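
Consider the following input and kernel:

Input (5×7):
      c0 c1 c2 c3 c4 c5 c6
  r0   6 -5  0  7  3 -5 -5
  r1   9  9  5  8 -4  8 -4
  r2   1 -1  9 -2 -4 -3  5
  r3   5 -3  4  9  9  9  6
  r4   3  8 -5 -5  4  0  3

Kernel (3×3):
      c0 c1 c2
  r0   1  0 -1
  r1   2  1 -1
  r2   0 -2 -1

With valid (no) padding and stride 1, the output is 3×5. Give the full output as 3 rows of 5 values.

Output[0,0]: The receptive field on the input at this output position is [6 -5 0 / 9 9 5 / 1 -1 9]. Elementwise product with the kernel and sum: 6·1 + 0·-1 + 9·2 + 9·1 + 5·-1 + -1·-2 + 9·-1.
Output[0,1]: The receptive field on the input at this output position is [-5 0 7 / 9 5 8 / -1 9 -2]. Elementwise product with the kernel and sum: -5·1 + 7·-1 + 9·2 + 5·1 + 8·-1 + 9·-2 + -2·-1.

21 -13 27 27 13
-2 -7 2 -32 -40
-16 5 27 11 9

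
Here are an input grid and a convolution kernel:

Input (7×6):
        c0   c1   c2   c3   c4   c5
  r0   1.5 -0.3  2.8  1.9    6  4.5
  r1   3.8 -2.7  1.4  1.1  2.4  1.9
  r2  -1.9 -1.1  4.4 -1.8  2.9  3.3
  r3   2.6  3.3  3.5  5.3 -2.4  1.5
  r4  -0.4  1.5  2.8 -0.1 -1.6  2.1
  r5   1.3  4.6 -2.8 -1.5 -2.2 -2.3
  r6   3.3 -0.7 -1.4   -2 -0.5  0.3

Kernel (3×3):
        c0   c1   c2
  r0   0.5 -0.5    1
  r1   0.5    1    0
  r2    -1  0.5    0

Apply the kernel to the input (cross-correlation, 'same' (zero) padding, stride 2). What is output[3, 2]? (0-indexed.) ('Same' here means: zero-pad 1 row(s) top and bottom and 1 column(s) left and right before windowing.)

-3.45

The receptive field on the zero-padded input at this output position is [-1.5 -2.2 -2.3 / -2 -0.5 0.3 / 0 0 0]. Elementwise product with the kernel and sum: -1.5·0.5 + -2.2·-0.5 + -2.3·1 + -2·0.5 + -0.5·1 + 0·-1 + 0·0.5.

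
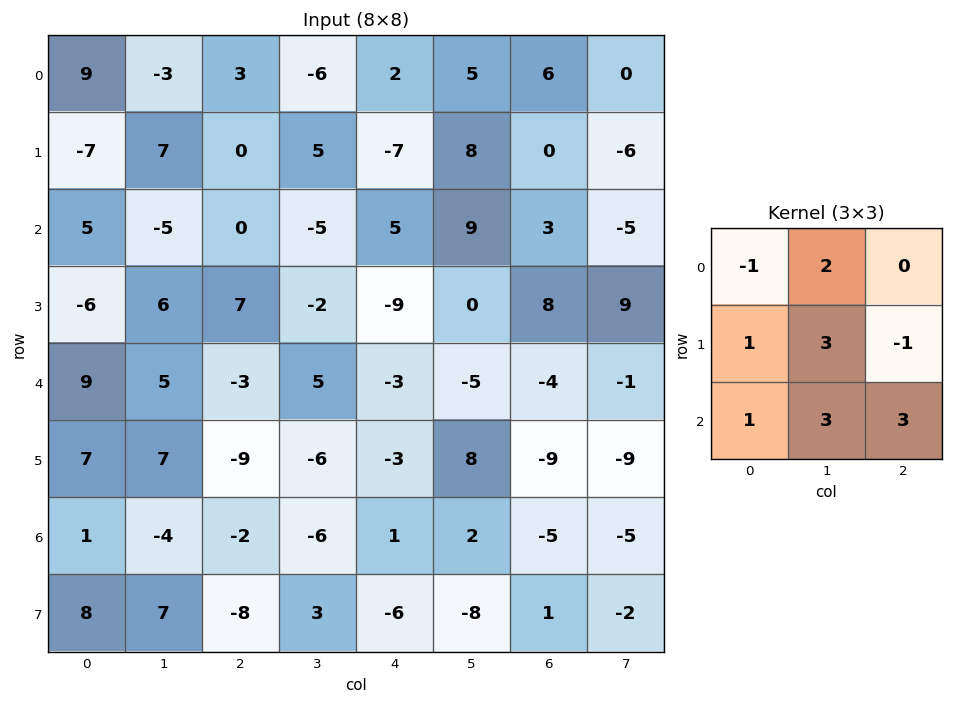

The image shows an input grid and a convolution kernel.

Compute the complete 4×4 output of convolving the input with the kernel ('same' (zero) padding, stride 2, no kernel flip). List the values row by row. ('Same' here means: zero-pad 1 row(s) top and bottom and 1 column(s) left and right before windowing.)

Output[0,0]: The receptive field on the zero-padded input at this output position is [0 0 0 / 0 9 -3 / 0 -7 7]. Elementwise product with the kernel and sum: 0·-1 + 0·2 + 0·1 + 9·3 + -3·-1 + 0·1 + -7·3 + 7·3.

30 34 3 13
6 14 -47 66
52 -39 -6 -46
66 -37 -44 -45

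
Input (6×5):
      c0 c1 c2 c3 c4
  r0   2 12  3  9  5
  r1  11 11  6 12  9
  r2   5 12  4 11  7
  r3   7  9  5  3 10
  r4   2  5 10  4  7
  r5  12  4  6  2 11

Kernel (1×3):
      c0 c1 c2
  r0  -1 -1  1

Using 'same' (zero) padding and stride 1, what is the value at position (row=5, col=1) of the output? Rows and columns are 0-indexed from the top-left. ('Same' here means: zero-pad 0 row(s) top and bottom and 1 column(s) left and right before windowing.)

The receptive field on the zero-padded input at this output position is [12 4 6]. Elementwise product with the kernel and sum: 12·-1 + 4·-1 + 6·1.

-10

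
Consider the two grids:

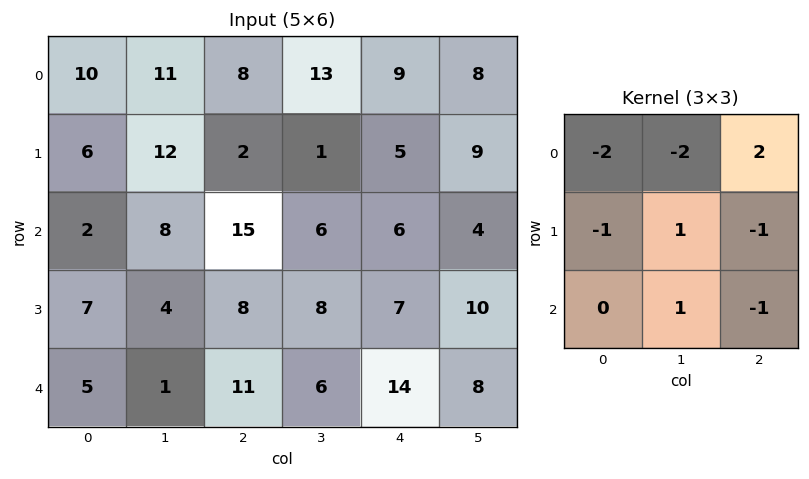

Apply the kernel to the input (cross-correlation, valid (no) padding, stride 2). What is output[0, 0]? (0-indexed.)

The receptive field on the input at this output position is [10 11 8 / 6 12 2 / 2 8 15]. Elementwise product with the kernel and sum: 10·-2 + 11·-2 + 8·2 + 6·-1 + 12·1 + 2·-1 + 8·1 + 15·-1.

-29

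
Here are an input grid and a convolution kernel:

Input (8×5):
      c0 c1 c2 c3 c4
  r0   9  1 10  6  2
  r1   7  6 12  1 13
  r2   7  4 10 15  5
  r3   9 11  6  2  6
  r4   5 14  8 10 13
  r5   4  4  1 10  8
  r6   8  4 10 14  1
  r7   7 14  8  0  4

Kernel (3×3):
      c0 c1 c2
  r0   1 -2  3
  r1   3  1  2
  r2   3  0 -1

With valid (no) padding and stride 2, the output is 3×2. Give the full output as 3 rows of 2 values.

Output[0,0]: The receptive field on the input at this output position is [9 1 10 / 7 6 12 / 7 4 10]. Elementwise product with the kernel and sum: 9·1 + 1·-2 + 10·3 + 7·3 + 6·1 + 12·2 + 7·3 + 10·-1.
Output[0,1]: The receptive field on the input at this output position is [10 6 2 / 12 1 13 / 10 15 5]. Elementwise product with the kernel and sum: 10·1 + 6·-2 + 2·3 + 12·3 + 1·1 + 13·2 + 10·3 + 5·-1.

99 92
86 38
33 85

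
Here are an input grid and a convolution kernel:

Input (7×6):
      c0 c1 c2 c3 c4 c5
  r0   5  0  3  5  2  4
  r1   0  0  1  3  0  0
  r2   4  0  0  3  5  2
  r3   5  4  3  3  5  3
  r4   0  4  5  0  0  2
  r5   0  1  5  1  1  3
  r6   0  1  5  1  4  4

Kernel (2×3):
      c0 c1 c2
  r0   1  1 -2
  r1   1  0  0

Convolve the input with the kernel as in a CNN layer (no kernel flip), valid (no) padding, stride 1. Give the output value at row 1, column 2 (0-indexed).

The receptive field on the input at this output position is [1 3 0 / 0 3 5]. Elementwise product with the kernel and sum: 1·1 + 3·1 + 0·-2 + 0·1.

4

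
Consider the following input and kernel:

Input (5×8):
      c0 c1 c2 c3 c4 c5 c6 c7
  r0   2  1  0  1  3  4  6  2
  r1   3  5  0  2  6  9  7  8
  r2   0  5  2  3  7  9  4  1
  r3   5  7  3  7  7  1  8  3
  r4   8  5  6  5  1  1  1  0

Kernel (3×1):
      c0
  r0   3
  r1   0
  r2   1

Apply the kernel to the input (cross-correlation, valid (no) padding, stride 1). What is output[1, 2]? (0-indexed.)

3

The receptive field on the input at this output position is [0 / 2 / 3]. Elementwise product with the kernel and sum: 0·3 + 3·1.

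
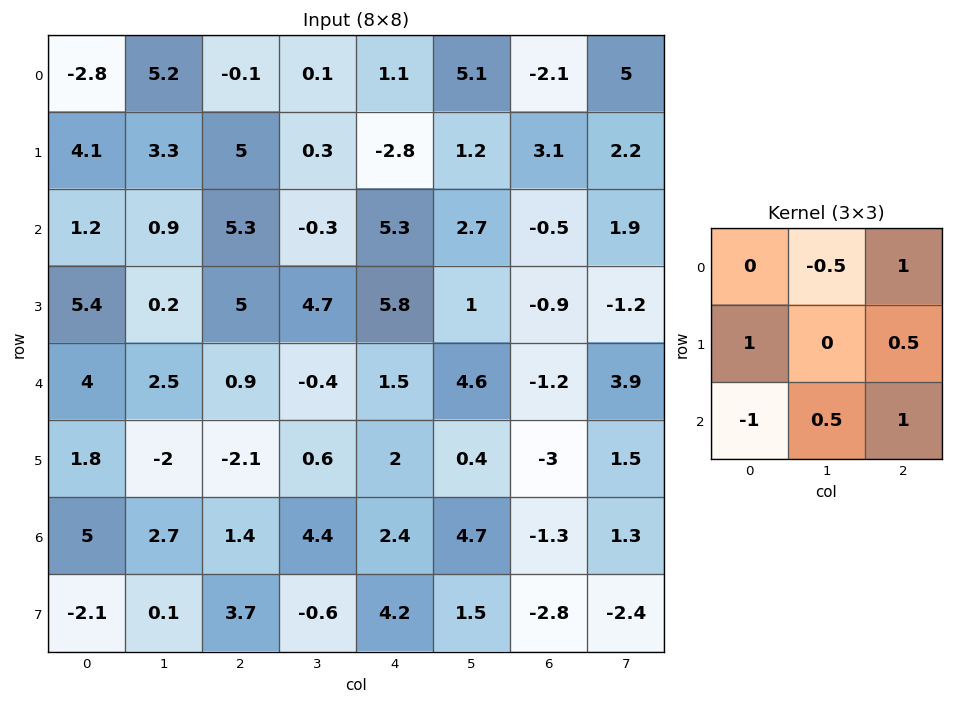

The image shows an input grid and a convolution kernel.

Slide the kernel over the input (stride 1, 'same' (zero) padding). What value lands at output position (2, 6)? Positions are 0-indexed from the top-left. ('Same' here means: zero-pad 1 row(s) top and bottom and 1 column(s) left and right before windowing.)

1.65

The receptive field on the zero-padded input at this output position is [1.2 3.1 2.2 / 2.7 -0.5 1.9 / 1 -0.9 -1.2]. Elementwise product with the kernel and sum: 3.1·-0.5 + 2.2·1 + 2.7·1 + 1.9·0.5 + 1·-1 + -0.9·0.5 + -1.2·1.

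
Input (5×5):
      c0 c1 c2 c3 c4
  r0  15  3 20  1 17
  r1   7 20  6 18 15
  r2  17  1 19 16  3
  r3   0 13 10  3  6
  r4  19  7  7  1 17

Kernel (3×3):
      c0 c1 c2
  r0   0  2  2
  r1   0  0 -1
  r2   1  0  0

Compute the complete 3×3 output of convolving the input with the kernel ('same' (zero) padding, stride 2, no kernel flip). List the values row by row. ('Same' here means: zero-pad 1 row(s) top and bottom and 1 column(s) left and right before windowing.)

Output[0,0]: The receptive field on the zero-padded input at this output position is [0 0 0 / 0 15 3 / 0 7 20]. Elementwise product with the kernel and sum: 0·2 + 0·2 + 3·-1 + 0·1.
Output[0,1]: The receptive field on the zero-padded input at this output position is [0 0 0 / 3 20 1 / 20 6 18]. Elementwise product with the kernel and sum: 0·2 + 0·2 + 1·-1 + 20·1.

-3 19 18
53 45 33
19 25 12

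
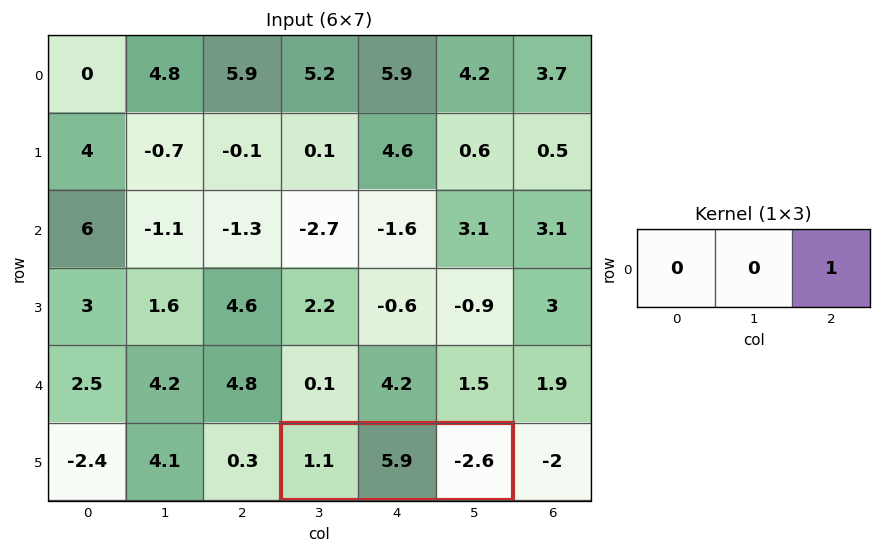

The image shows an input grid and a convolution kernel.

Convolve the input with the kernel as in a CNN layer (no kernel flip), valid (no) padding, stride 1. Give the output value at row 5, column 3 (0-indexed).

-2.6

The receptive field on the input at this output position is [1.1 5.9 -2.6]. Elementwise product with the kernel and sum: -2.6·1.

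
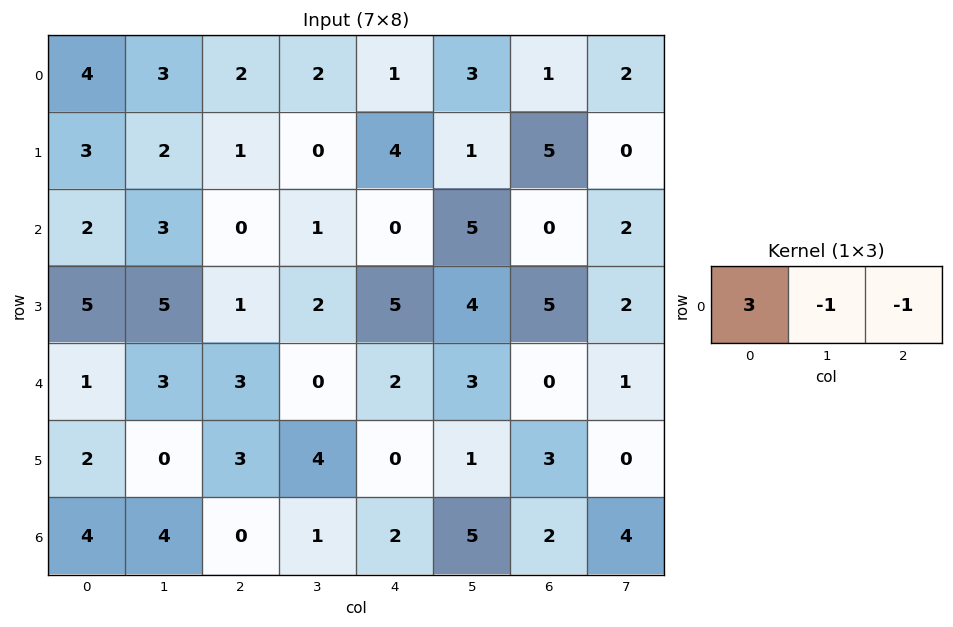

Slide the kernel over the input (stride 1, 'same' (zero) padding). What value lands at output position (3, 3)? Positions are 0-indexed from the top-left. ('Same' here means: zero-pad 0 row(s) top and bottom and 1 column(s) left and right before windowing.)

The receptive field on the zero-padded input at this output position is [1 2 5]. Elementwise product with the kernel and sum: 1·3 + 2·-1 + 5·-1.

-4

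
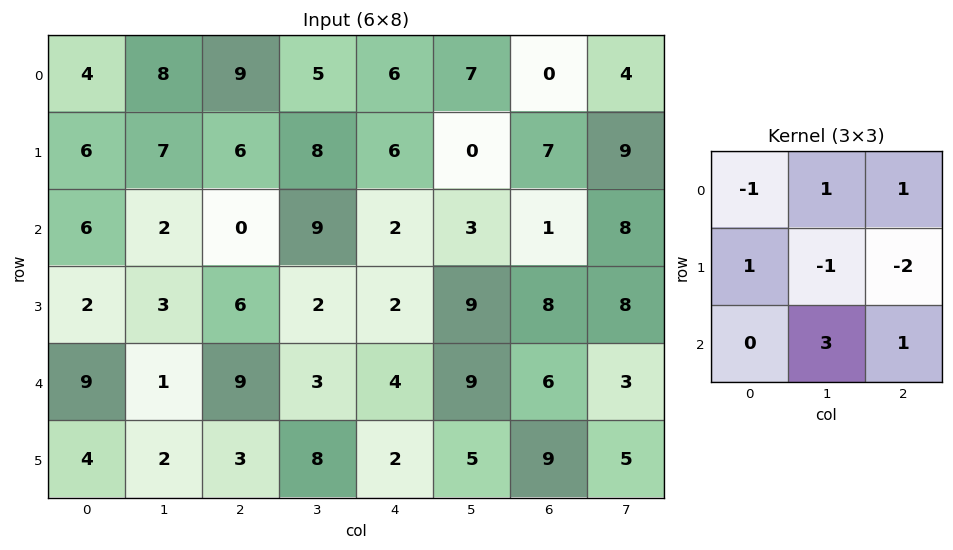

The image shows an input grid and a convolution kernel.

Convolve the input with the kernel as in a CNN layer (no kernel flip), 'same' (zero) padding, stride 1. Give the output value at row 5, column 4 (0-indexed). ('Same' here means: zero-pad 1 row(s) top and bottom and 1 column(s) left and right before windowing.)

The receptive field on the zero-padded input at this output position is [3 4 9 / 8 2 5 / 0 0 0]. Elementwise product with the kernel and sum: 3·-1 + 4·1 + 9·1 + 8·1 + 2·-1 + 5·-2 + 0·3 + 0·1.

6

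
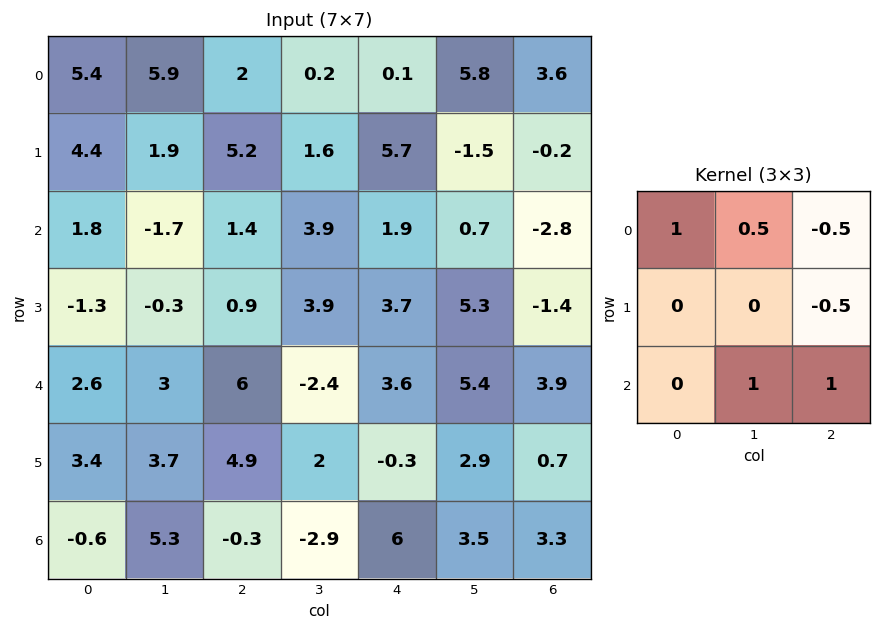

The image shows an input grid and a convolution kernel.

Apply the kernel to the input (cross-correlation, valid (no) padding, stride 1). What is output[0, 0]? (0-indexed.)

4.45

The receptive field on the input at this output position is [5.4 5.9 2 / 4.4 1.9 5.2 / 1.8 -1.7 1.4]. Elementwise product with the kernel and sum: 5.4·1 + 5.9·0.5 + 2·-0.5 + 5.2·-0.5 + -1.7·1 + 1.4·1.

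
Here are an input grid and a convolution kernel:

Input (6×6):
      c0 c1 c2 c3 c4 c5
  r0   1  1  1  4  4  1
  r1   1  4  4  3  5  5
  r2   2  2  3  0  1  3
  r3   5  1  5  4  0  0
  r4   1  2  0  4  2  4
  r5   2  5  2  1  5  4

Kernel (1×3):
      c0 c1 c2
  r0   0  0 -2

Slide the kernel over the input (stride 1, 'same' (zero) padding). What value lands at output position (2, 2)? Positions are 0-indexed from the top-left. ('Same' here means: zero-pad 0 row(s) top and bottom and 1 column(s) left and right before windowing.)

The receptive field on the zero-padded input at this output position is [2 3 0]. Elementwise product with the kernel and sum: 0·-2.

0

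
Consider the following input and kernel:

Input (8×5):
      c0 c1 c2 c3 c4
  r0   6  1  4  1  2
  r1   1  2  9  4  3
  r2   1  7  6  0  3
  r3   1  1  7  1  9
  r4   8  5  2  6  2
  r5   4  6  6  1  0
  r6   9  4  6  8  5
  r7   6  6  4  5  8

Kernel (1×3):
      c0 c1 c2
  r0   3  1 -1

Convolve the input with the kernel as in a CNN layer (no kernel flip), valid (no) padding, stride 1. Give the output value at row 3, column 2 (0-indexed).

The receptive field on the input at this output position is [7 1 9]. Elementwise product with the kernel and sum: 7·3 + 1·1 + 9·-1.

13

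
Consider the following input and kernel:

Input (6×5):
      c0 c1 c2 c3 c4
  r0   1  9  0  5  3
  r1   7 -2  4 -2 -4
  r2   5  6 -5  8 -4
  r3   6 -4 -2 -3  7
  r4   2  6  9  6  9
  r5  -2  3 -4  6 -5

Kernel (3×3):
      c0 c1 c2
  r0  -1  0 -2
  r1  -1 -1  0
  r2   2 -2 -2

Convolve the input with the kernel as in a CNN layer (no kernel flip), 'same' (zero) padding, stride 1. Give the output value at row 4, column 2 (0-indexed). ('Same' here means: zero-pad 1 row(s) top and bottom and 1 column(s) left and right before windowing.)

The receptive field on the zero-padded input at this output position is [-4 -2 -3 / 6 9 6 / 3 -4 6]. Elementwise product with the kernel and sum: -4·-1 + -3·-2 + 6·-1 + 9·-1 + 3·2 + -4·-2 + 6·-2.

-3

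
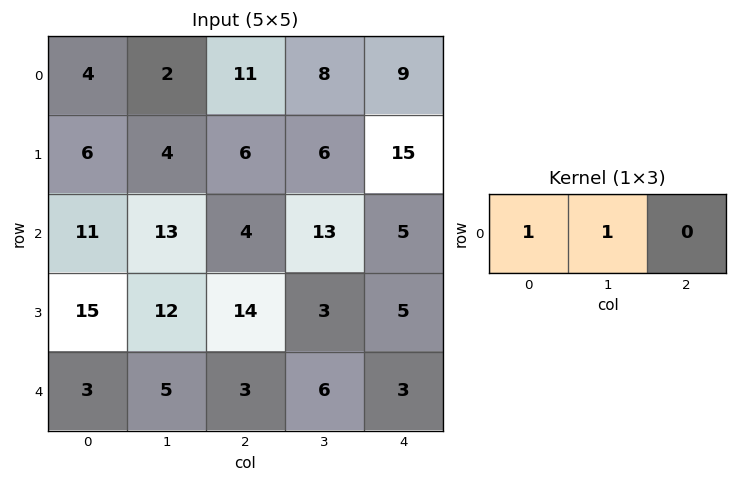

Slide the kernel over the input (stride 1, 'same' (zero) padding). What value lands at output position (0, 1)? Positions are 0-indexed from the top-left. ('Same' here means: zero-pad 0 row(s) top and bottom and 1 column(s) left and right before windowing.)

The receptive field on the zero-padded input at this output position is [4 2 11]. Elementwise product with the kernel and sum: 4·1 + 2·1.

6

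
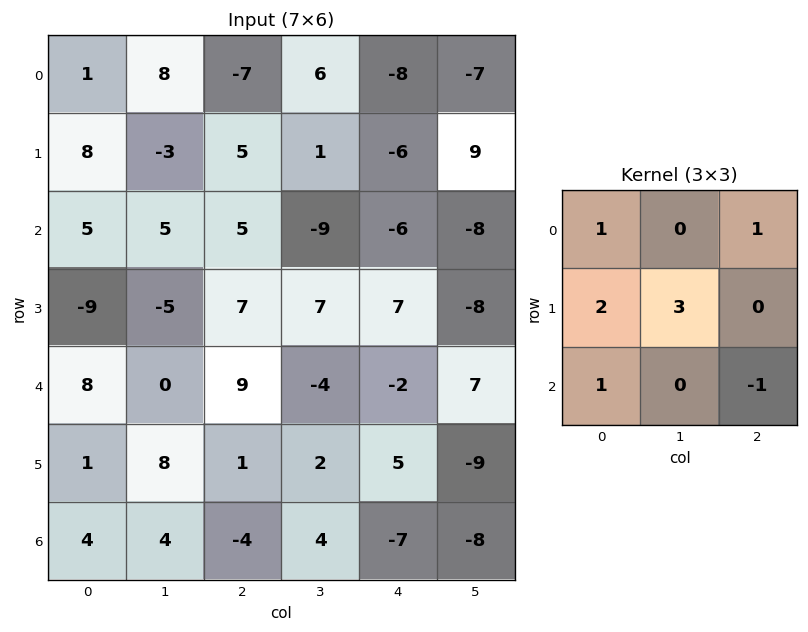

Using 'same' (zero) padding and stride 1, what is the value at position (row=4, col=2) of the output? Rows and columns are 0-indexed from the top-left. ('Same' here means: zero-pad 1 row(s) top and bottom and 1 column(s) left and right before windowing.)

35

The receptive field on the zero-padded input at this output position is [-5 7 7 / 0 9 -4 / 8 1 2]. Elementwise product with the kernel and sum: -5·1 + 7·1 + 0·2 + 9·3 + 8·1 + 2·-1.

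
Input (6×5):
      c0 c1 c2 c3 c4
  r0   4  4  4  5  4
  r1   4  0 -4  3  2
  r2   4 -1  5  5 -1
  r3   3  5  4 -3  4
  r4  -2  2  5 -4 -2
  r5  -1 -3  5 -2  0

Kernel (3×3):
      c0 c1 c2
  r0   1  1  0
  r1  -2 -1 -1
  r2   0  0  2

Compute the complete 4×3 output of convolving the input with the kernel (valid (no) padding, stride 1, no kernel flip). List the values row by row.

Output[0,0]: The receptive field on the input at this output position is [4 4 4 / 4 0 -4 / 4 -1 5]. Elementwise product with the kernel and sum: 4·1 + 4·1 + 4·-2 + 0·-1 + -4·-1 + 5·2.
Output[0,1]: The receptive field on the input at this output position is [4 4 5 / 0 -4 3 / -1 5 5]. Elementwise product with the kernel and sum: 4·1 + 4·1 + 0·-2 + -4·-1 + 3·-1 + 5·2.

14 19 10
0 -18 -7
-2 -15 -3
15 0 -3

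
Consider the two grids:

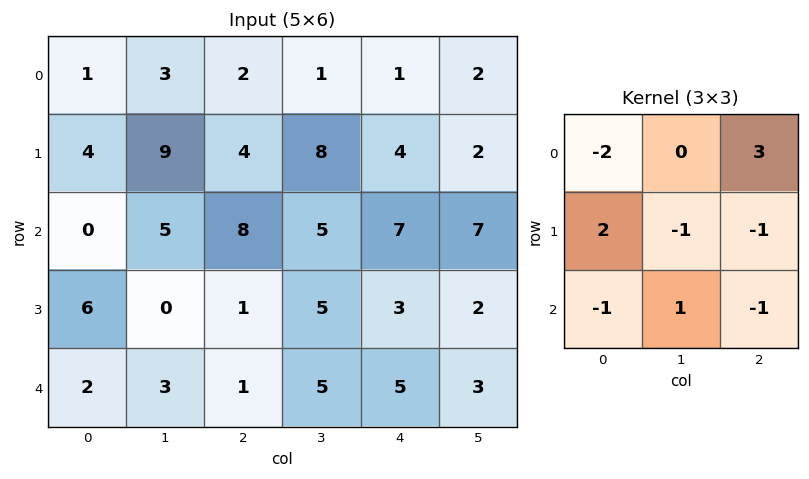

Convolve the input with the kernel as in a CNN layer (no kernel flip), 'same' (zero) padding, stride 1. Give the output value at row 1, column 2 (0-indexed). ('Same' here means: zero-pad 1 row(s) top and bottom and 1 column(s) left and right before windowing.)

1

The receptive field on the zero-padded input at this output position is [3 2 1 / 9 4 8 / 5 8 5]. Elementwise product with the kernel and sum: 3·-2 + 1·3 + 9·2 + 4·-1 + 8·-1 + 5·-1 + 8·1 + 5·-1.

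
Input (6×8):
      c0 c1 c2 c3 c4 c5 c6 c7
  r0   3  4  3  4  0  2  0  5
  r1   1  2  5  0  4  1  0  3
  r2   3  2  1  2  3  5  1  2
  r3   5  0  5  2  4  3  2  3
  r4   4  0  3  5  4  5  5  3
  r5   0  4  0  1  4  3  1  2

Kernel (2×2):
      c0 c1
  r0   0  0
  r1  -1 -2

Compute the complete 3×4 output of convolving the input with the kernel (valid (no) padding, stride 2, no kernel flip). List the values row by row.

-5 -5 -6 -6
-5 -9 -10 -8
-8 -2 -10 -5

Output[0,0]: The receptive field on the input at this output position is [3 4 / 1 2]. Elementwise product with the kernel and sum: 1·-1 + 2·-2.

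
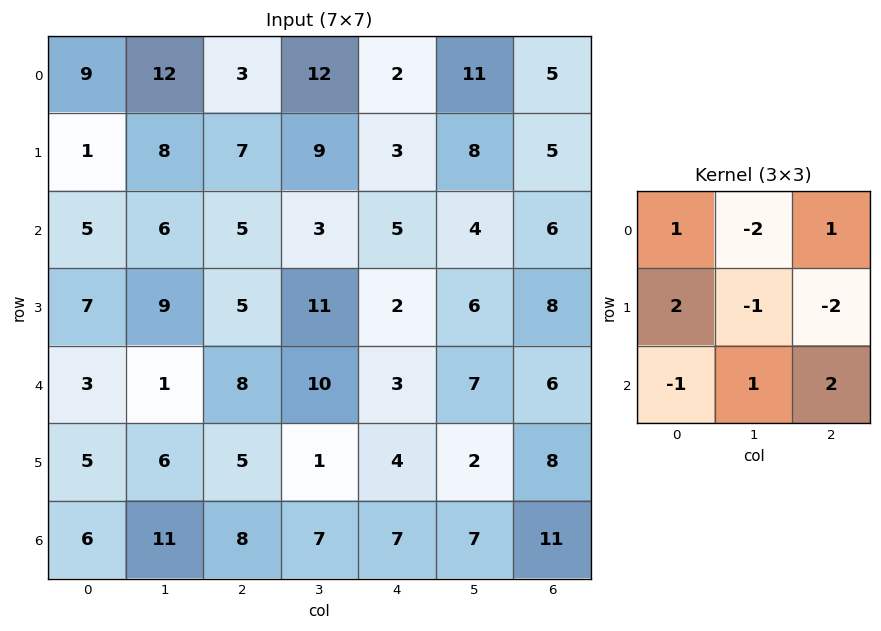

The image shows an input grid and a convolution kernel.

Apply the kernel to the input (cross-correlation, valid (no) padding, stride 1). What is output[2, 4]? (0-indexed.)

1

The receptive field on the input at this output position is [5 4 6 / 2 6 8 / 3 7 6]. Elementwise product with the kernel and sum: 5·1 + 4·-2 + 6·1 + 2·2 + 6·-1 + 8·-2 + 3·-1 + 7·1 + 6·2.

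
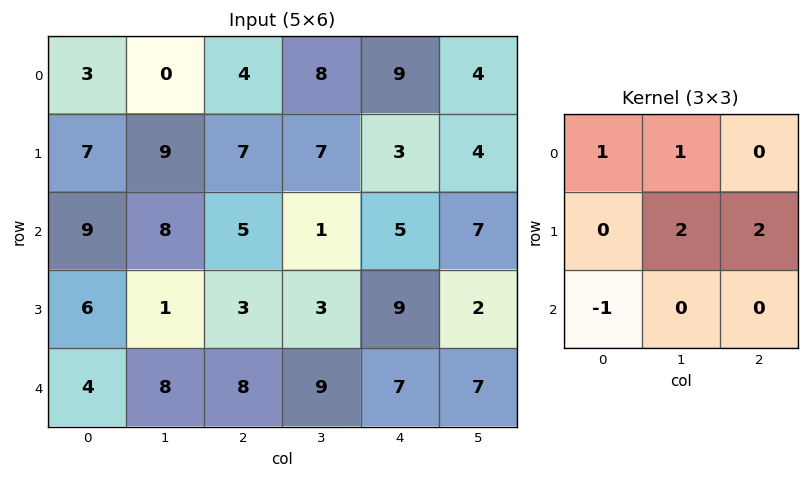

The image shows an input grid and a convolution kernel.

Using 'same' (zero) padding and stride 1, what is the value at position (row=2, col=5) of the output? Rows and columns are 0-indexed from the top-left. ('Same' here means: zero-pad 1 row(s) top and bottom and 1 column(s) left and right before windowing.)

12

The receptive field on the zero-padded input at this output position is [3 4 0 / 5 7 0 / 9 2 0]. Elementwise product with the kernel and sum: 3·1 + 4·1 + 7·2 + 0·2 + 9·-1.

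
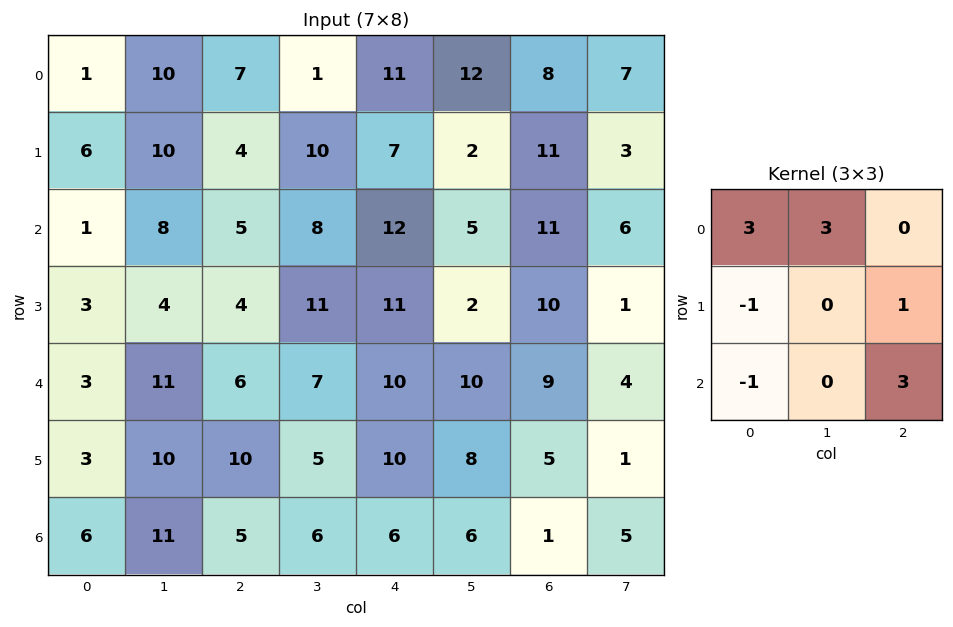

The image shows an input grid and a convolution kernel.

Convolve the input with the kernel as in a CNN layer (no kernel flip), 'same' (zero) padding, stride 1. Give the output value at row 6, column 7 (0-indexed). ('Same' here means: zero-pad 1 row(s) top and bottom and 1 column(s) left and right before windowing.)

The receptive field on the zero-padded input at this output position is [5 1 0 / 1 5 0 / 0 0 0]. Elementwise product with the kernel and sum: 5·3 + 1·3 + 1·-1 + 0·1 + 0·-1 + 0·3.

17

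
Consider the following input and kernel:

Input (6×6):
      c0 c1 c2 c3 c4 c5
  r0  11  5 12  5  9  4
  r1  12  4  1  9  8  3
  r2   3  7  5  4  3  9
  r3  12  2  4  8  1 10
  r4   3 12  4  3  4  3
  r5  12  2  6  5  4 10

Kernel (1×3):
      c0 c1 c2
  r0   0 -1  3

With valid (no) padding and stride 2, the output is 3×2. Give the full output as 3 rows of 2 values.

Output[0,0]: The receptive field on the input at this output position is [11 5 12]. Elementwise product with the kernel and sum: 5·-1 + 12·3.
Output[0,1]: The receptive field on the input at this output position is [12 5 9]. Elementwise product with the kernel and sum: 5·-1 + 9·3.

31 22
8 5
0 9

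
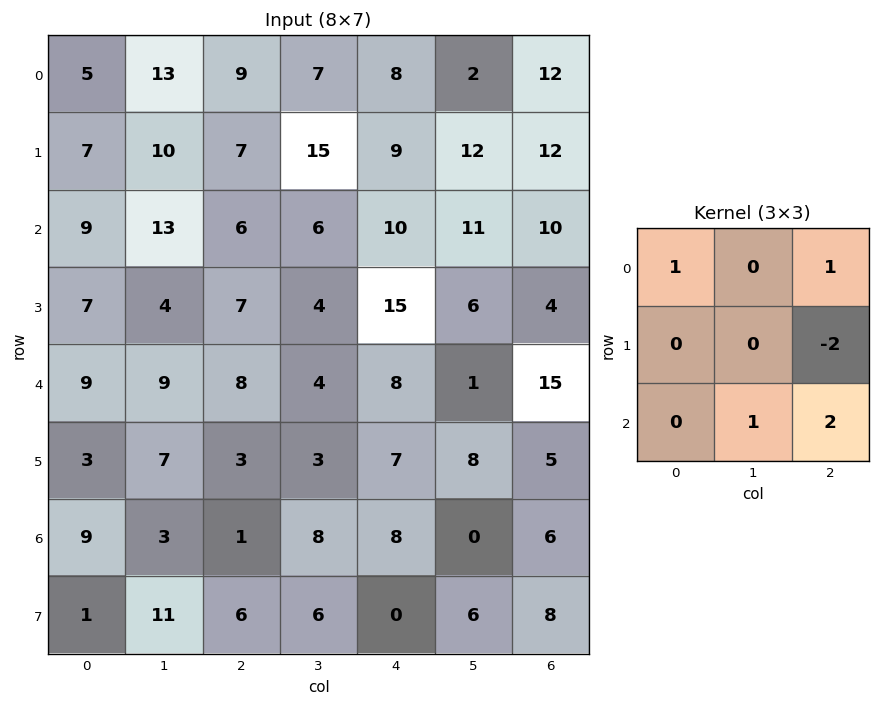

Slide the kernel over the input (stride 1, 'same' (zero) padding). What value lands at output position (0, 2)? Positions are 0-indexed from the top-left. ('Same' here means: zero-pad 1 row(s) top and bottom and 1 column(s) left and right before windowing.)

The receptive field on the zero-padded input at this output position is [0 0 0 / 13 9 7 / 10 7 15]. Elementwise product with the kernel and sum: 0·1 + 0·1 + 7·-2 + 7·1 + 15·2.

23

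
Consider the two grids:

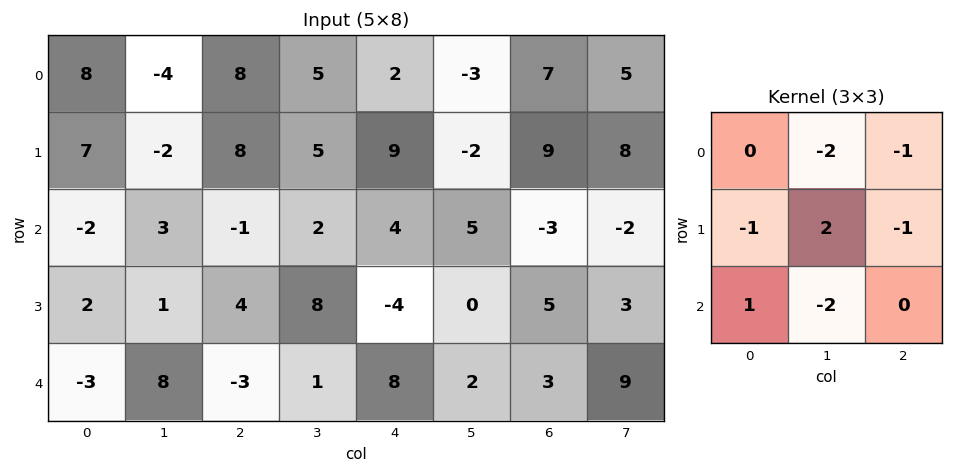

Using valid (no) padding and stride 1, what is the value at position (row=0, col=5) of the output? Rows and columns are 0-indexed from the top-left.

4

The receptive field on the input at this output position is [-3 7 5 / -2 9 8 / 5 -3 -2]. Elementwise product with the kernel and sum: 7·-2 + 5·-1 + -2·-1 + 9·2 + 8·-1 + 5·1 + -3·-2.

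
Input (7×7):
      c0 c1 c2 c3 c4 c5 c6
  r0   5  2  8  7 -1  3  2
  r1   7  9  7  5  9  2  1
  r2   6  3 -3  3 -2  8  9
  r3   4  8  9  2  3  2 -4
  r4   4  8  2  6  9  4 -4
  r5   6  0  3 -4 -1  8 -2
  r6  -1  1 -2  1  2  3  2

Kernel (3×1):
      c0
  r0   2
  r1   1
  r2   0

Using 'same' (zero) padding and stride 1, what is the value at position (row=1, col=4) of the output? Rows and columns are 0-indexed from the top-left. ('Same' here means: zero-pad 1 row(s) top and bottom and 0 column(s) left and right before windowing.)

7

The receptive field on the zero-padded input at this output position is [-1 / 9 / -2]. Elementwise product with the kernel and sum: -1·2 + 9·1.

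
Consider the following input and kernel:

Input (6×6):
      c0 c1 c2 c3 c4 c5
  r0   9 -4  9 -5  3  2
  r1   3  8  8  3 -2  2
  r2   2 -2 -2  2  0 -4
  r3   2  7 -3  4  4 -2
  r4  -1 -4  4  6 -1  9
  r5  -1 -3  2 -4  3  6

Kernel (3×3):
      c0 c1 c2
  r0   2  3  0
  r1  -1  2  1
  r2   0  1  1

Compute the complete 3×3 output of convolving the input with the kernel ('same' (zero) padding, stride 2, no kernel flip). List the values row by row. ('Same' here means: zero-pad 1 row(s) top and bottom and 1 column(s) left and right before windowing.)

Output[0,0]: The receptive field on the zero-padded input at this output position is [0 0 0 / 0 9 -4 / 0 3 8]. Elementwise product with the kernel and sum: 0·2 + 0·3 + 0·-1 + 9·2 + -4·1 + 3·1 + 8·1.
Output[0,1]: The receptive field on the zero-padded input at this output position is [0 0 0 / -4 9 -5 / 8 8 3]. Elementwise product with the kernel and sum: 0·2 + 0·3 + -4·-1 + 9·2 + -5·1 + 8·1 + 3·1.

25 28 13
20 41 -4
-4 21 30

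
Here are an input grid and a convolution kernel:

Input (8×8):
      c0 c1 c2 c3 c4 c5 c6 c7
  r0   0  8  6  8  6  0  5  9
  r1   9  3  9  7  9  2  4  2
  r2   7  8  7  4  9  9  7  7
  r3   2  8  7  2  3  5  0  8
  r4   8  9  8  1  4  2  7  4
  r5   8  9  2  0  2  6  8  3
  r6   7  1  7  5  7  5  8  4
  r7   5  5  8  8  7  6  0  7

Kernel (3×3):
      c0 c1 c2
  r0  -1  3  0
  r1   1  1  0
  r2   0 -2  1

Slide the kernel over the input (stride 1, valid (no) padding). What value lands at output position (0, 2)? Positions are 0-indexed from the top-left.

The receptive field on the input at this output position is [6 8 6 / 9 7 9 / 7 4 9]. Elementwise product with the kernel and sum: 6·-1 + 8·3 + 9·1 + 7·1 + 4·-2 + 9·1.

35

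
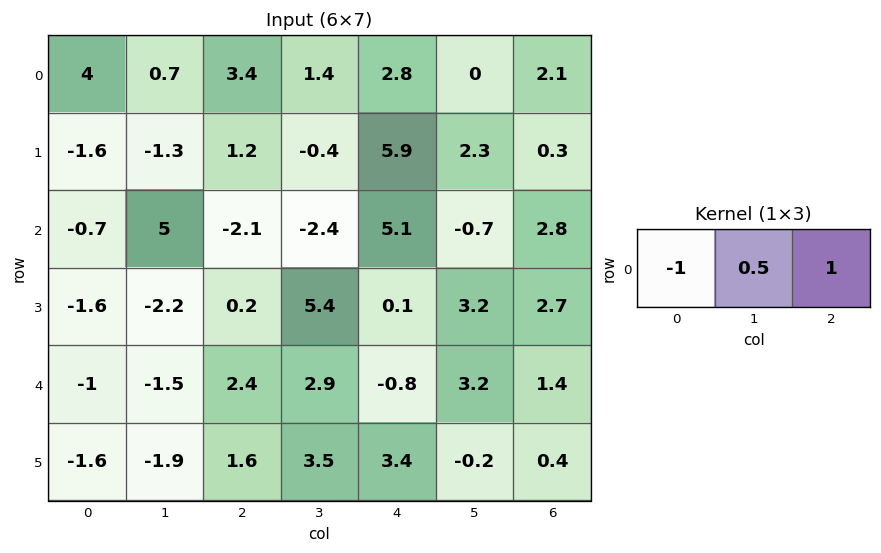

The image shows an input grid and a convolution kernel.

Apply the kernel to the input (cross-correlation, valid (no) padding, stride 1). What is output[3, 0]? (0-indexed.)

0.7

The receptive field on the input at this output position is [-1.6 -2.2 0.2]. Elementwise product with the kernel and sum: -1.6·-1 + -2.2·0.5 + 0.2·1.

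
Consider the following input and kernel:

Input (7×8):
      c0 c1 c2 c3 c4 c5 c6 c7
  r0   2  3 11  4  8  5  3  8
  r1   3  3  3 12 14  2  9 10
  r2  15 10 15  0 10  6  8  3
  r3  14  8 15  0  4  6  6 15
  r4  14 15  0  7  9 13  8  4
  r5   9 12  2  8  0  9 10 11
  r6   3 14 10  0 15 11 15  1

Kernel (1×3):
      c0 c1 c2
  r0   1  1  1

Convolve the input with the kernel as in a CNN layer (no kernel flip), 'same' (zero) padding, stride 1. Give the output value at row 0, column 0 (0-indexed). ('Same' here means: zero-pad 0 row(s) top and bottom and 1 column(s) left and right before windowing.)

The receptive field on the zero-padded input at this output position is [0 2 3]. Elementwise product with the kernel and sum: 0·1 + 2·1 + 3·1.

5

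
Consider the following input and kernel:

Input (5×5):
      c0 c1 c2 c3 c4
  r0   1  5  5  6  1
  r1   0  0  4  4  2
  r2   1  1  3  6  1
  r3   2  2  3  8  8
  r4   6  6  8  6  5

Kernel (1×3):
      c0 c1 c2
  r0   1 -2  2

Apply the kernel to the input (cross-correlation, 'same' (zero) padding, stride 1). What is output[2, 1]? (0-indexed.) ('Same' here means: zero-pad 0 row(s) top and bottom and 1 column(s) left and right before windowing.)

The receptive field on the zero-padded input at this output position is [1 1 3]. Elementwise product with the kernel and sum: 1·1 + 1·-2 + 3·2.

5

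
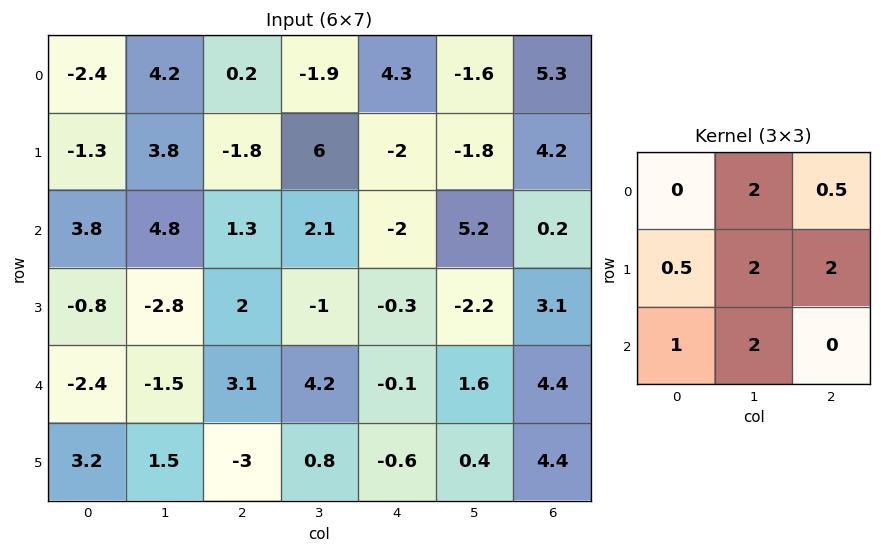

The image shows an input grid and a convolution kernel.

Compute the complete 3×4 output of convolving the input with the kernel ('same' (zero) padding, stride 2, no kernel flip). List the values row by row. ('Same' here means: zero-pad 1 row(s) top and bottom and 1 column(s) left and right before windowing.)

Output[0,0]: The receptive field on the zero-padded input at this output position is [0 0 0 / 0 -2.4 4.2 / 0 -1.3 3.8]. Elementwise product with the kernel and sum: 0·2 + 0·0.5 + 0·0.5 + -2.4·2 + 4.2·2 + 0·1 + -1.3·2.
Output[0,1]: The receptive field on the zero-padded input at this output position is [0 0 0 / 4.2 0.2 -1.9 / 3.8 -1.8 6]. Elementwise product with the kernel and sum: 0·2 + 0·0.5 + 4.2·0.5 + 0.2·2 + -1.9·2 + 3.8·1 + -1.8·2.

1 -1.1 6.45 16.4
14.9 9.8 0.95 15.4
-4.4 12.85 3 25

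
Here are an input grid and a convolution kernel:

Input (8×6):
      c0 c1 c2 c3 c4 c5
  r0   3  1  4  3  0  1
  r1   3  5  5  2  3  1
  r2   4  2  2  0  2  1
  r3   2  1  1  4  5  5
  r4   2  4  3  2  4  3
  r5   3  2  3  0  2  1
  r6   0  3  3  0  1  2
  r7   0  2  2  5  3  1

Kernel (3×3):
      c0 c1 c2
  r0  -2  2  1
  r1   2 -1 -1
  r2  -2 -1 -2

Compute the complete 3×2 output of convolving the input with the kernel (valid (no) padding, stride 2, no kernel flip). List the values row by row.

Output[0,0]: The receptive field on the input at this output position is [3 1 4 / 3 5 5 / 4 2 2]. Elementwise product with the kernel and sum: 3·-2 + 1·2 + 4·1 + 3·2 + 5·-1 + 5·-1 + 4·-2 + 2·-1 + 2·-2.

-18 -5
-14 -25
-1 -2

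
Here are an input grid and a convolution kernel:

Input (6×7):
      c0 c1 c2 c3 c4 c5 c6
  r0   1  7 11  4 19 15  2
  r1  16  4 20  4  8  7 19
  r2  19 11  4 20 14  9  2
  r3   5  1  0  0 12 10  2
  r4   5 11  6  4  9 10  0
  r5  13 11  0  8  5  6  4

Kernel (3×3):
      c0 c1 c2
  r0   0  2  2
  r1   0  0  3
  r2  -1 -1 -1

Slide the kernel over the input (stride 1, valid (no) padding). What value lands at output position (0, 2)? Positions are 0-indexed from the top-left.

32

The receptive field on the input at this output position is [11 4 19 / 20 4 8 / 4 20 14]. Elementwise product with the kernel and sum: 4·2 + 19·2 + 8·3 + 4·-1 + 20·-1 + 14·-1.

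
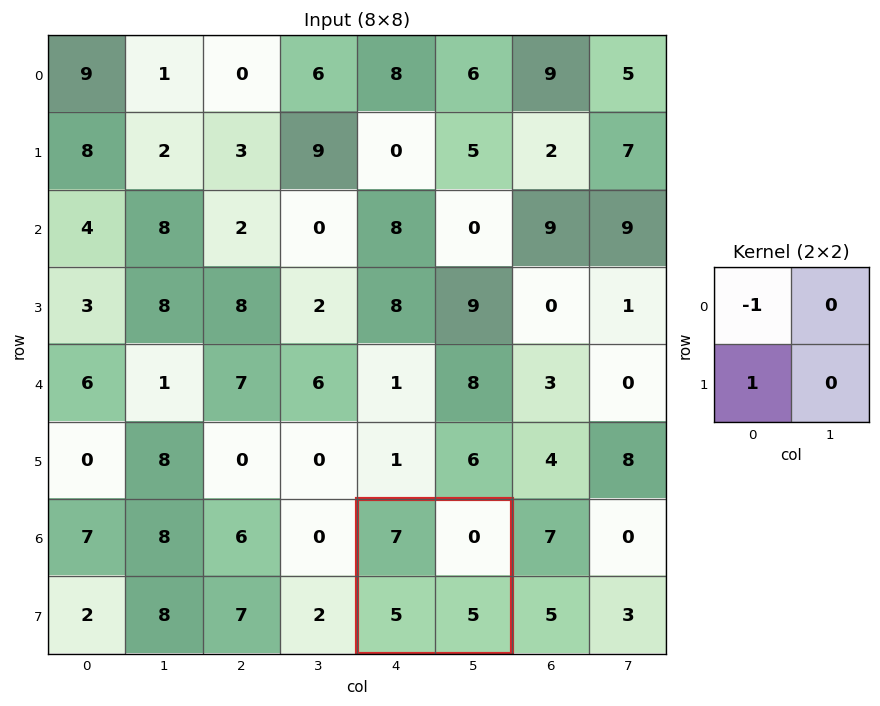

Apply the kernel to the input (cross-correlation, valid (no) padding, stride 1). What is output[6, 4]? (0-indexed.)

The receptive field on the input at this output position is [7 0 / 5 5]. Elementwise product with the kernel and sum: 7·-1 + 5·1.

-2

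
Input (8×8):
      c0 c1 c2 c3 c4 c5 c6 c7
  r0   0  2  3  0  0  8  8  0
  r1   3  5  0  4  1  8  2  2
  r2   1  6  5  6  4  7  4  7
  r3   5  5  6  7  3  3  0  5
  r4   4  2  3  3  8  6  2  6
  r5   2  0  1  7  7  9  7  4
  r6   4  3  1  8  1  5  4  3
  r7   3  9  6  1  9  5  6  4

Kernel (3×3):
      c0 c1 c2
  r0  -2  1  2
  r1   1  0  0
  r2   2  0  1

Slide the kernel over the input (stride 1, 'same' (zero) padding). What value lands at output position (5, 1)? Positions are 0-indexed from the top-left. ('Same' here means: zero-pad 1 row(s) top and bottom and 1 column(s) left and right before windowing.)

The receptive field on the zero-padded input at this output position is [4 2 3 / 2 0 1 / 4 3 1]. Elementwise product with the kernel and sum: 4·-2 + 2·1 + 3·2 + 2·1 + 4·2 + 1·1.

11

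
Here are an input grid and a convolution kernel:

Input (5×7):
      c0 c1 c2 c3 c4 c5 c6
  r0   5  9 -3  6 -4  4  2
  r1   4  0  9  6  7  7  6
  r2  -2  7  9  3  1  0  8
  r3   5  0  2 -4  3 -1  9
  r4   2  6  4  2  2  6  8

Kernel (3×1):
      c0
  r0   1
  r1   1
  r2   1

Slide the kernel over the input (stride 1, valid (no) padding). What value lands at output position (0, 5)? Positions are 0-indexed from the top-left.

The receptive field on the input at this output position is [4 / 7 / 0]. Elementwise product with the kernel and sum: 4·1 + 7·1 + 0·1.

11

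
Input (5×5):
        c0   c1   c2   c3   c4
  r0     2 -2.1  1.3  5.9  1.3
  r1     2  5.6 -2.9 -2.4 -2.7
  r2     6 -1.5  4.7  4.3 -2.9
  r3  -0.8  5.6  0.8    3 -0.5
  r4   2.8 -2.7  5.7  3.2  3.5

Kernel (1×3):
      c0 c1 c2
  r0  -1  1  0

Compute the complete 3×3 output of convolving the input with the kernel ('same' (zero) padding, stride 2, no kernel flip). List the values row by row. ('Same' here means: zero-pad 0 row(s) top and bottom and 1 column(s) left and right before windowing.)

2 3.4 -4.6
6 6.2 -7.2
2.8 8.4 0.3

Output[0,0]: The receptive field on the zero-padded input at this output position is [0 2 -2.1]. Elementwise product with the kernel and sum: 0·-1 + 2·1.
Output[0,1]: The receptive field on the zero-padded input at this output position is [-2.1 1.3 5.9]. Elementwise product with the kernel and sum: -2.1·-1 + 1.3·1.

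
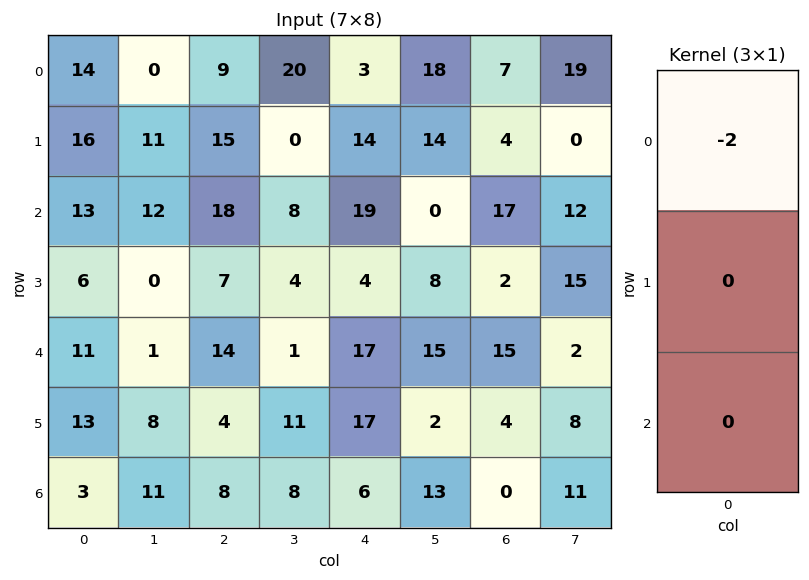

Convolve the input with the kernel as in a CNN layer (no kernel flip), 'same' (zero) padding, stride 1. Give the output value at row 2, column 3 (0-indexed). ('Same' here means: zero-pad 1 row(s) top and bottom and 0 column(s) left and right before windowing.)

The receptive field on the zero-padded input at this output position is [0 / 8 / 4]. Elementwise product with the kernel and sum: 0·-2.

0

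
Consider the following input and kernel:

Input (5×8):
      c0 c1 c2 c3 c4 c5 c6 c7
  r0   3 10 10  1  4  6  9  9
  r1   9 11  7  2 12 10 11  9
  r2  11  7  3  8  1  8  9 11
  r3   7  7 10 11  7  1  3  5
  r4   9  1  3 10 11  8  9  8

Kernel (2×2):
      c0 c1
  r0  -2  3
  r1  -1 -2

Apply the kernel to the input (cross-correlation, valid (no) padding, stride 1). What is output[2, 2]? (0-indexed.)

The receptive field on the input at this output position is [3 8 / 10 11]. Elementwise product with the kernel and sum: 3·-2 + 8·3 + 10·-1 + 11·-2.

-14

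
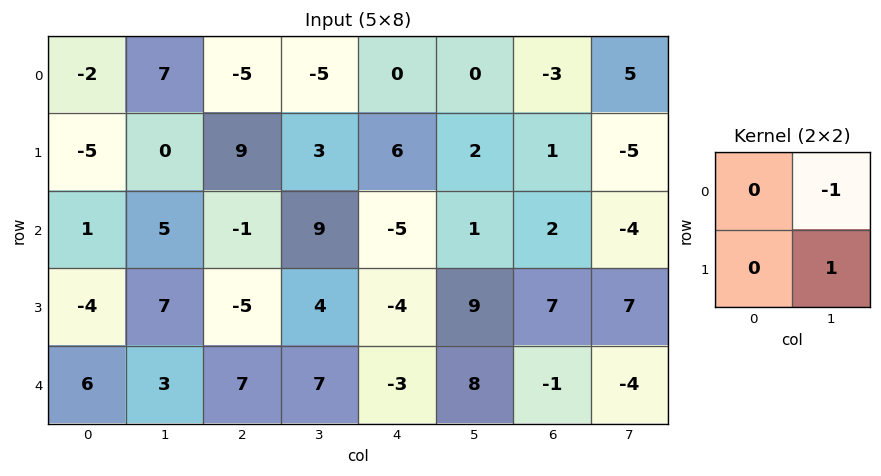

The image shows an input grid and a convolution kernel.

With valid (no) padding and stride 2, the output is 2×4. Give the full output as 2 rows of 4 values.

-7 8 2 -10
2 -5 8 11

Output[0,0]: The receptive field on the input at this output position is [-2 7 / -5 0]. Elementwise product with the kernel and sum: 7·-1 + 0·1.
Output[0,1]: The receptive field on the input at this output position is [-5 -5 / 9 3]. Elementwise product with the kernel and sum: -5·-1 + 3·1.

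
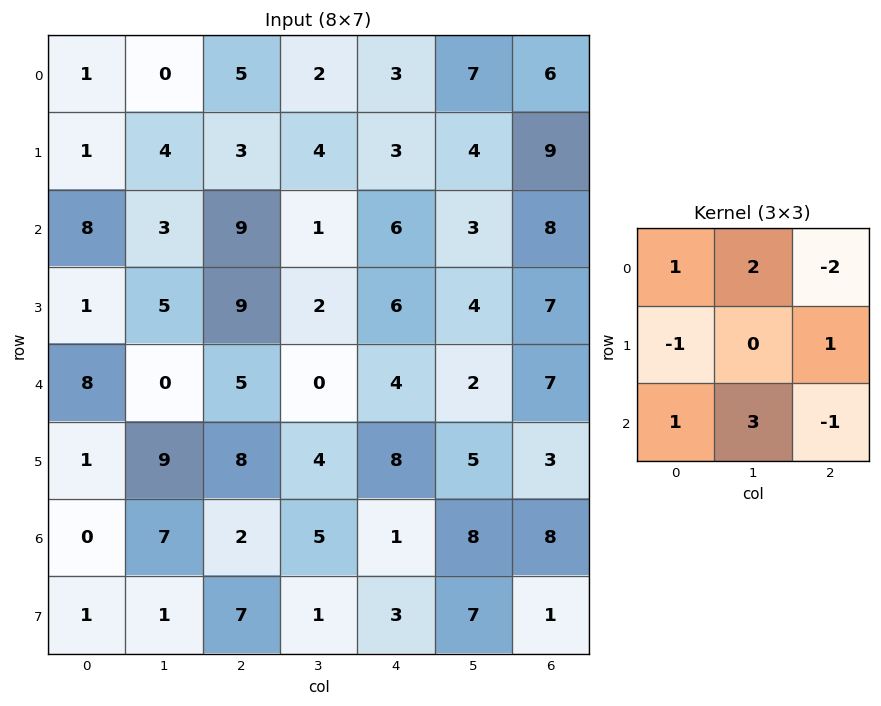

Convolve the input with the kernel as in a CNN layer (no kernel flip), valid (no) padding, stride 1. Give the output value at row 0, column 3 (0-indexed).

10

The receptive field on the input at this output position is [2 3 7 / 4 3 4 / 1 6 3]. Elementwise product with the kernel and sum: 2·1 + 3·2 + 7·-2 + 4·-1 + 4·1 + 1·1 + 6·3 + 3·-1.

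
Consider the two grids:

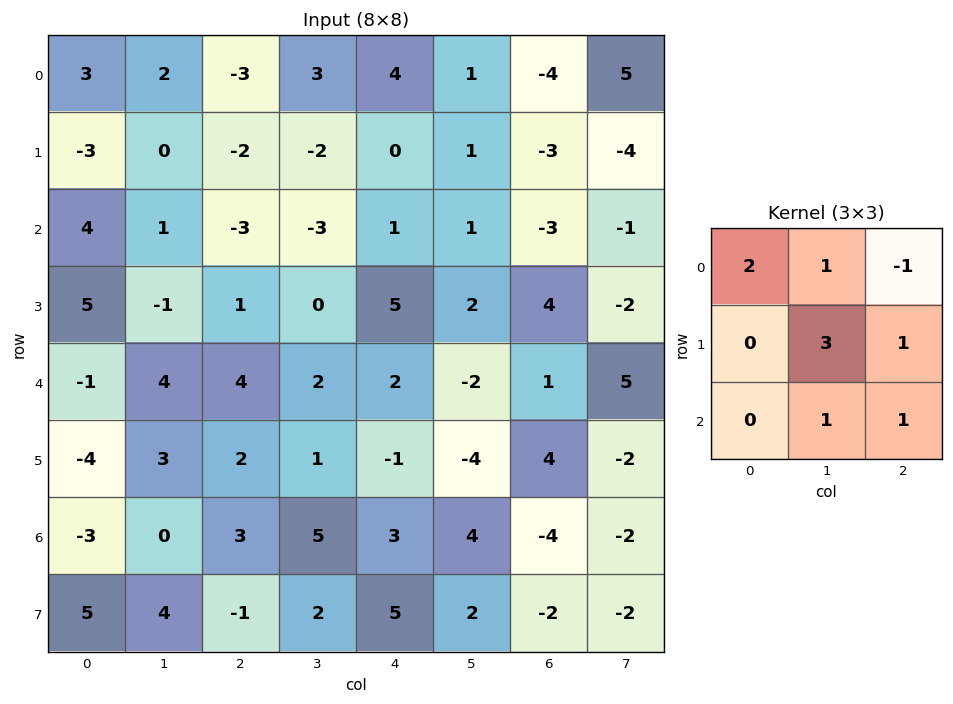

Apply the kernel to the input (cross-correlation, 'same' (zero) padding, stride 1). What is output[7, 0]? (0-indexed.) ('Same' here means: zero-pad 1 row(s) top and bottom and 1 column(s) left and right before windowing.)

16

The receptive field on the zero-padded input at this output position is [0 -3 0 / 0 5 4 / 0 0 0]. Elementwise product with the kernel and sum: 0·2 + -3·1 + 0·-1 + 5·3 + 4·1 + 0·1 + 0·1.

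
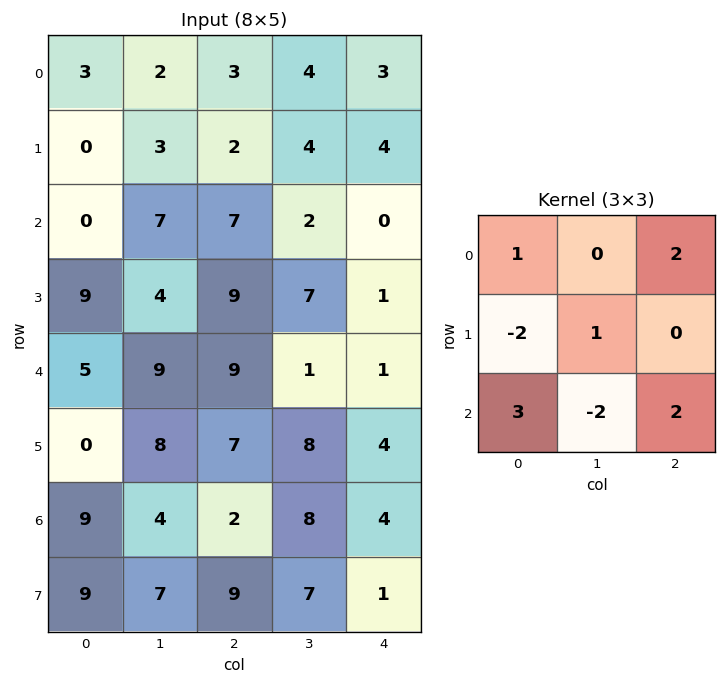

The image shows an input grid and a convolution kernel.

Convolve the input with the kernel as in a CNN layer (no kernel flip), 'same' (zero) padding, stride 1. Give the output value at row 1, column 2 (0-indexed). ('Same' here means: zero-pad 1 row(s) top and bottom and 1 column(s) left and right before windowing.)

The receptive field on the zero-padded input at this output position is [2 3 4 / 3 2 4 / 7 7 2]. Elementwise product with the kernel and sum: 2·1 + 4·2 + 3·-2 + 2·1 + 7·3 + 7·-2 + 2·2.

17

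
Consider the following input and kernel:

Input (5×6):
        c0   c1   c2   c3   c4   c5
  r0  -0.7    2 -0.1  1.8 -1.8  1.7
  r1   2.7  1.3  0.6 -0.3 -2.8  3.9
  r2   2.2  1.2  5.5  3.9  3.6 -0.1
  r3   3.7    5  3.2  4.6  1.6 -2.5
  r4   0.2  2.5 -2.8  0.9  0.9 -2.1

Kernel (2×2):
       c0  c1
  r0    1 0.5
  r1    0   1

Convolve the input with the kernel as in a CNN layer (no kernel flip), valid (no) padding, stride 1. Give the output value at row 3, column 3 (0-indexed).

6.3

The receptive field on the input at this output position is [4.6 1.6 / 0.9 0.9]. Elementwise product with the kernel and sum: 4.6·1 + 1.6·0.5 + 0.9·1.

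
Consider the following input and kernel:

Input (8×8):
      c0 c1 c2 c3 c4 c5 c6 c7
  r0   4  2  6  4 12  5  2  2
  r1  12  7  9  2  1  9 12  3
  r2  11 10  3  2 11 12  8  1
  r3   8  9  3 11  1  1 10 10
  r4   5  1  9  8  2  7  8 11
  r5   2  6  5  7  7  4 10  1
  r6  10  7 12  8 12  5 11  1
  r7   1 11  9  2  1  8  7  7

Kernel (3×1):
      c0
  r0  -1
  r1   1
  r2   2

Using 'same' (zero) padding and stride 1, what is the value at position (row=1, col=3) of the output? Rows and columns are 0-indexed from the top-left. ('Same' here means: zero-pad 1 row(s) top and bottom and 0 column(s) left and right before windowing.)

The receptive field on the zero-padded input at this output position is [4 / 2 / 2]. Elementwise product with the kernel and sum: 4·-1 + 2·1 + 2·2.

2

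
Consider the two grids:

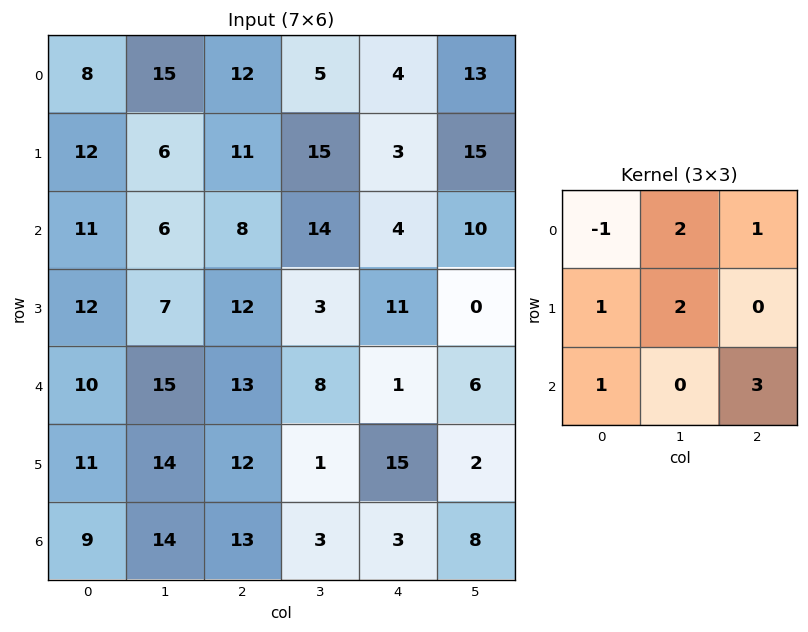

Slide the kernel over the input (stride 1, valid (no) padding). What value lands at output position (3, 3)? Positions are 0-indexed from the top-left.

36

The receptive field on the input at this output position is [3 11 0 / 8 1 6 / 1 15 2]. Elementwise product with the kernel and sum: 3·-1 + 11·2 + 0·1 + 8·1 + 1·2 + 1·1 + 2·3.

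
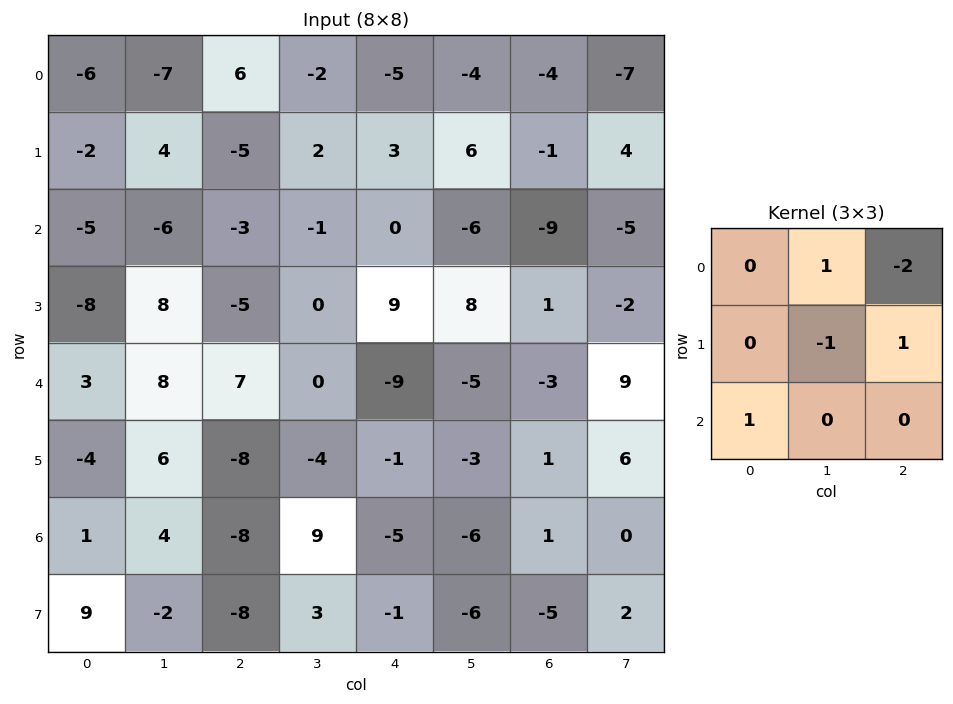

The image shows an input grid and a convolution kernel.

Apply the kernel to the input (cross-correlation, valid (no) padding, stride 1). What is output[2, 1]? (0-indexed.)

The receptive field on the input at this output position is [-6 -3 -1 / 8 -5 0 / 8 7 0]. Elementwise product with the kernel and sum: -3·1 + -1·-2 + -5·-1 + 0·1 + 8·1.

12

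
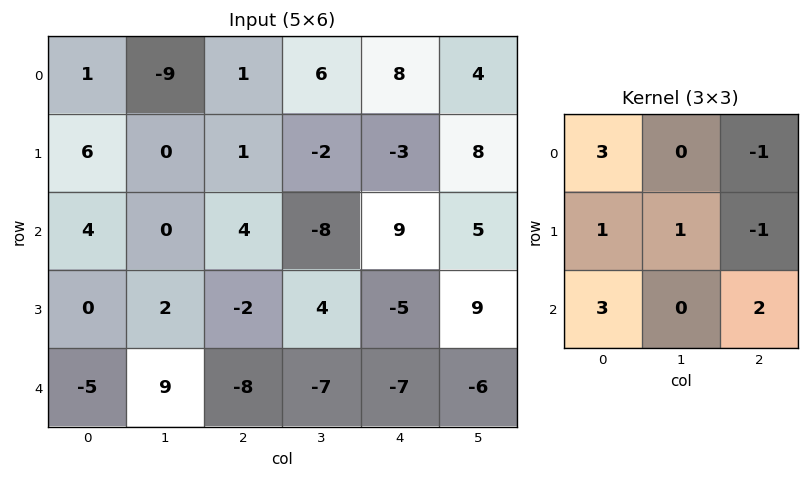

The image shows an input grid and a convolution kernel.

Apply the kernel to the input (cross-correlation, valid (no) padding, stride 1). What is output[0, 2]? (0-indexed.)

27

The receptive field on the input at this output position is [1 6 8 / 1 -2 -3 / 4 -8 9]. Elementwise product with the kernel and sum: 1·3 + 8·-1 + 1·1 + -2·1 + -3·-1 + 4·3 + 9·2.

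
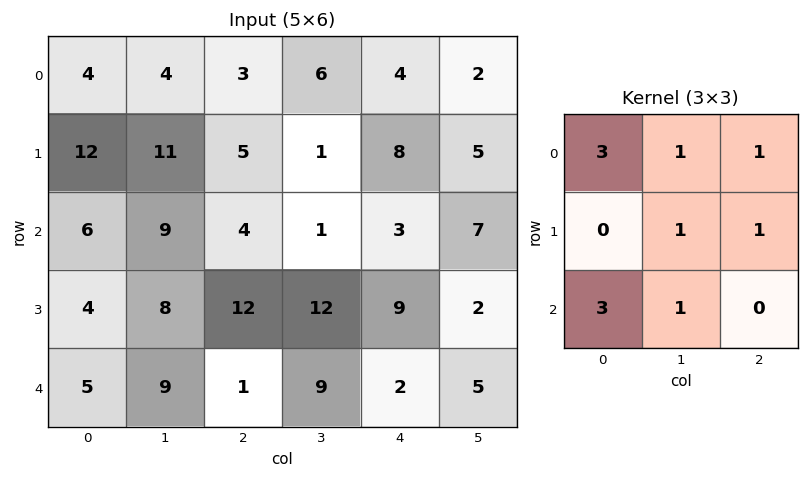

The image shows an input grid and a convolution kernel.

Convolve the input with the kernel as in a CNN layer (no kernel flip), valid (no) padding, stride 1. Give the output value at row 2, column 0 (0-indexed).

75

The receptive field on the input at this output position is [6 9 4 / 4 8 12 / 5 9 1]. Elementwise product with the kernel and sum: 6·3 + 9·1 + 4·1 + 8·1 + 12·1 + 5·3 + 9·1.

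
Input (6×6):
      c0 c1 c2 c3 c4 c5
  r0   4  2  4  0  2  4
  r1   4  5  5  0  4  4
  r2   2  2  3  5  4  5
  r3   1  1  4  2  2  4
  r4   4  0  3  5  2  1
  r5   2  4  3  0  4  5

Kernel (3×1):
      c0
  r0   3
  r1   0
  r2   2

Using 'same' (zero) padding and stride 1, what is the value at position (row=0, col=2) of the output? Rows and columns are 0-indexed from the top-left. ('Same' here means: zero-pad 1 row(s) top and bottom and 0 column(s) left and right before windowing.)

The receptive field on the zero-padded input at this output position is [0 / 4 / 5]. Elementwise product with the kernel and sum: 0·3 + 5·2.

10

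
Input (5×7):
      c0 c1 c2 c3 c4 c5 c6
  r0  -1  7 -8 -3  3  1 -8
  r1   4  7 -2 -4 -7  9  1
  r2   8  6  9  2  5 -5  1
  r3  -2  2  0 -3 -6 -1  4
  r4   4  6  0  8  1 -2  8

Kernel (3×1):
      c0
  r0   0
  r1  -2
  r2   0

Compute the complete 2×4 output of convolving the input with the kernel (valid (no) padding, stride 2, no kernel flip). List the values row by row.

Output[0,0]: The receptive field on the input at this output position is [-1 / 4 / 8]. Elementwise product with the kernel and sum: 4·-2.
Output[0,1]: The receptive field on the input at this output position is [-8 / -2 / 9]. Elementwise product with the kernel and sum: -2·-2.

-8 4 14 -2
4 0 12 -8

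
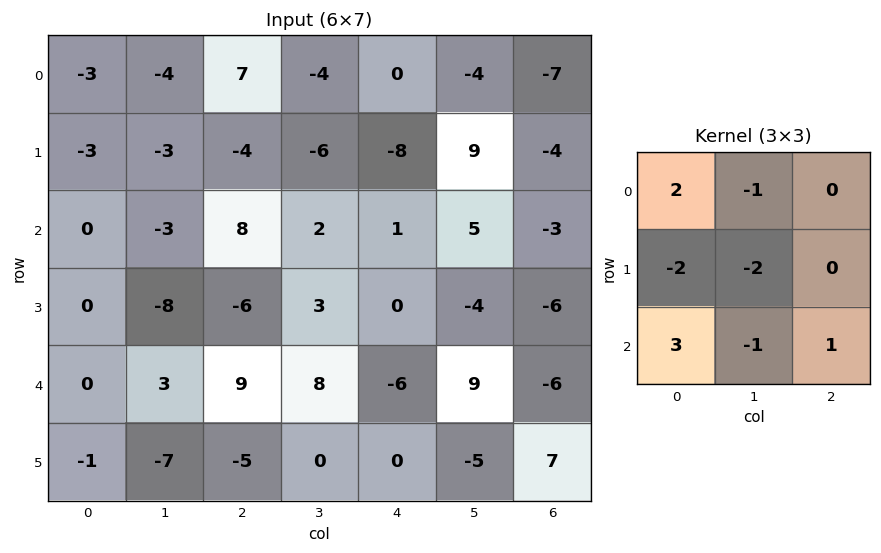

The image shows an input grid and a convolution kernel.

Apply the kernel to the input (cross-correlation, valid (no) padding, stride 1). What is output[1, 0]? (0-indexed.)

The receptive field on the input at this output position is [-3 -3 -4 / 0 -3 8 / 0 -8 -6]. Elementwise product with the kernel and sum: -3·2 + -3·-1 + 0·-2 + -3·-2 + 0·3 + -8·-1 + -6·1.

5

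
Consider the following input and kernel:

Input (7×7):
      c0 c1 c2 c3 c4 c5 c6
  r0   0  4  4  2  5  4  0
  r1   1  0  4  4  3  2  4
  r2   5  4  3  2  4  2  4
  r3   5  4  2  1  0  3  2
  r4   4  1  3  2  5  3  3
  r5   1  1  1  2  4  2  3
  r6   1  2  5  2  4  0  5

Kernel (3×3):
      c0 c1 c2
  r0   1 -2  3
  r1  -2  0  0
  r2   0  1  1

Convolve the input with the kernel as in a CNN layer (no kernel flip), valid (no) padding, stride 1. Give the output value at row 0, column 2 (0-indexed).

The receptive field on the input at this output position is [4 2 5 / 4 4 3 / 3 2 4]. Elementwise product with the kernel and sum: 4·1 + 2·-2 + 5·3 + 4·-2 + 2·1 + 4·1.

13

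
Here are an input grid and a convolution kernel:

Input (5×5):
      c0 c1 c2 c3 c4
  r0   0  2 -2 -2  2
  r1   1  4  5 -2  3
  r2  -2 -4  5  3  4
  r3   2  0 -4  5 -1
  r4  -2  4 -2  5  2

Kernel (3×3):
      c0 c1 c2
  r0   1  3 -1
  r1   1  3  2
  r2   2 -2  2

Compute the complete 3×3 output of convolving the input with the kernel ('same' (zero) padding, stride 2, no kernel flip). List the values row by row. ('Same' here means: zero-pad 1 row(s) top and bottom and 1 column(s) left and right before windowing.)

Output[0,0]: The receptive field on the zero-padded input at this output position is [0 0 0 / 0 0 2 / 0 1 4]. Elementwise product with the kernel and sum: 0·1 + 0·3 + 0·-1 + 0·1 + 0·3 + 2·2 + 0·2 + 1·-2 + 4·2.
Output[0,1]: The receptive field on the zero-padded input at this output position is [0 0 0 / 2 -2 -2 / 4 5 -2]. Elementwise product with the kernel and sum: 0·1 + 0·3 + 0·-1 + 2·1 + -2·3 + -2·2 + 4·2 + 5·-2 + -2·2.

10 -14 -6
-19 56 34
8 -9 13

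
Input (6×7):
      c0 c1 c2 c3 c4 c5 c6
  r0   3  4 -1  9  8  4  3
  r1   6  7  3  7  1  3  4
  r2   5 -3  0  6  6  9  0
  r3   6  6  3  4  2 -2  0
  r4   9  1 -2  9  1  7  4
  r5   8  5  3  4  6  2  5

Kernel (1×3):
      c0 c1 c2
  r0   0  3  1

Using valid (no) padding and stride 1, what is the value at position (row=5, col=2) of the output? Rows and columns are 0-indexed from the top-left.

The receptive field on the input at this output position is [3 4 6]. Elementwise product with the kernel and sum: 4·3 + 6·1.

18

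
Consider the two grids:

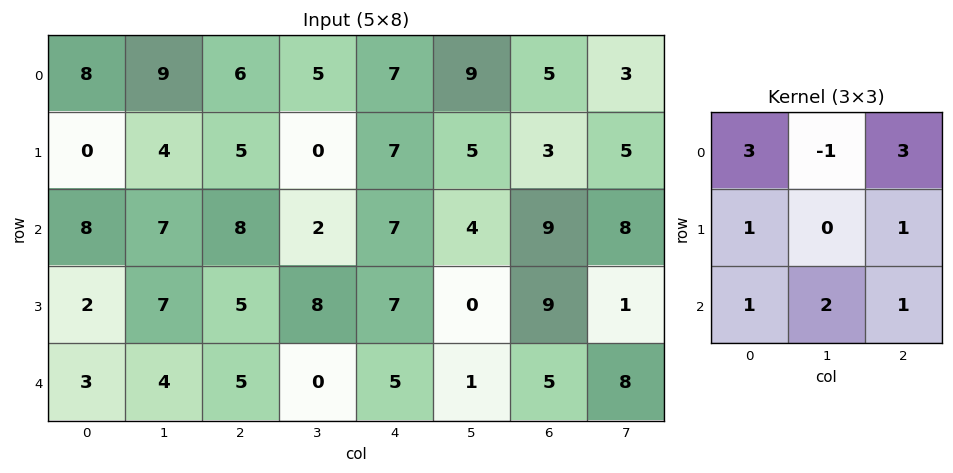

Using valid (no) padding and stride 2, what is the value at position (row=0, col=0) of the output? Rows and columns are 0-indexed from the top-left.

68

The receptive field on the input at this output position is [8 9 6 / 0 4 5 / 8 7 8]. Elementwise product with the kernel and sum: 8·3 + 9·-1 + 6·3 + 0·1 + 5·1 + 8·1 + 7·2 + 8·1.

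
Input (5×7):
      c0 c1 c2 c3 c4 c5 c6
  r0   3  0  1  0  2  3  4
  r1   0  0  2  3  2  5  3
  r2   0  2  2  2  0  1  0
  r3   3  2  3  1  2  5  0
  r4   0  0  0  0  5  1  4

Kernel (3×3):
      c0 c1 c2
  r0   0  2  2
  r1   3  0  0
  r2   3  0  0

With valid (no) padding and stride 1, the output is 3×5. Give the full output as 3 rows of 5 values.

Output[0,0]: The receptive field on the input at this output position is [3 0 1 / 0 0 2 / 0 2 2]. Elementwise product with the kernel and sum: 0·2 + 1·2 + 0·3 + 0·3.

2 8 16 25 20
13 22 25 23 22
17 14 13 5 23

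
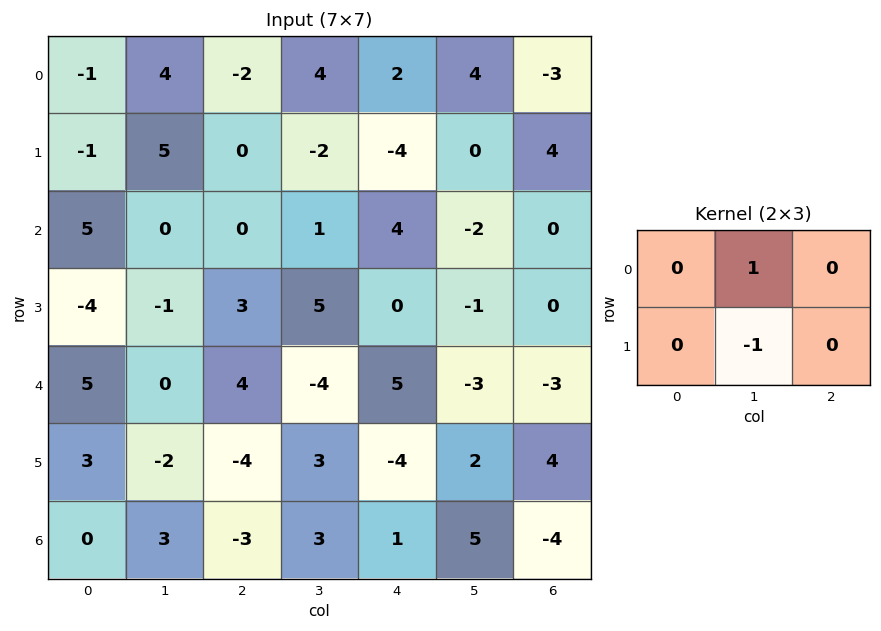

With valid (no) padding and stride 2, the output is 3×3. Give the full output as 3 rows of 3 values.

-1 6 4
1 -4 -1
2 -7 -5

Output[0,0]: The receptive field on the input at this output position is [-1 4 -2 / -1 5 0]. Elementwise product with the kernel and sum: 4·1 + 5·-1.
Output[0,1]: The receptive field on the input at this output position is [-2 4 2 / 0 -2 -4]. Elementwise product with the kernel and sum: 4·1 + -2·-1.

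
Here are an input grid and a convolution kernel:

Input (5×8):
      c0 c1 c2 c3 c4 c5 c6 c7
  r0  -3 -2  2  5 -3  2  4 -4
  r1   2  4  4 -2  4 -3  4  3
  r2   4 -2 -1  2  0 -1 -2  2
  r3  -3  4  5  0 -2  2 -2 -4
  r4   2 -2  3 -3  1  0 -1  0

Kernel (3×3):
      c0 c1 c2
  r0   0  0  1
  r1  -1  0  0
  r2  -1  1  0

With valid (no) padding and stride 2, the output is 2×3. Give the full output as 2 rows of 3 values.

Output[0,0]: The receptive field on the input at this output position is [-3 -2 2 / 2 4 4 / 4 -2 -1]. Elementwise product with the kernel and sum: 2·1 + 2·-1 + 4·-1 + -2·1.

-6 -4 -1
-2 -11 -1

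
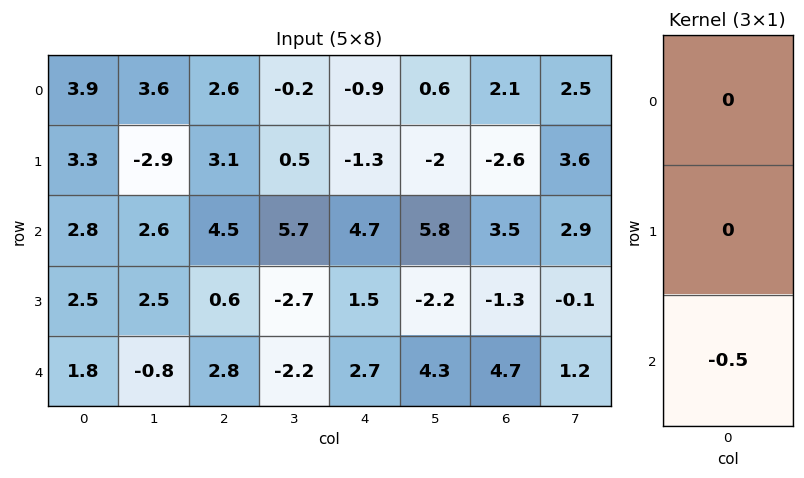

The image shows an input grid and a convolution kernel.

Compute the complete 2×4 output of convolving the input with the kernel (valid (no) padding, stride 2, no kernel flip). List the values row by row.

-1.4 -2.25 -2.35 -1.75
-0.9 -1.4 -1.35 -2.35

Output[0,0]: The receptive field on the input at this output position is [3.9 / 3.3 / 2.8]. Elementwise product with the kernel and sum: 2.8·-0.5.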